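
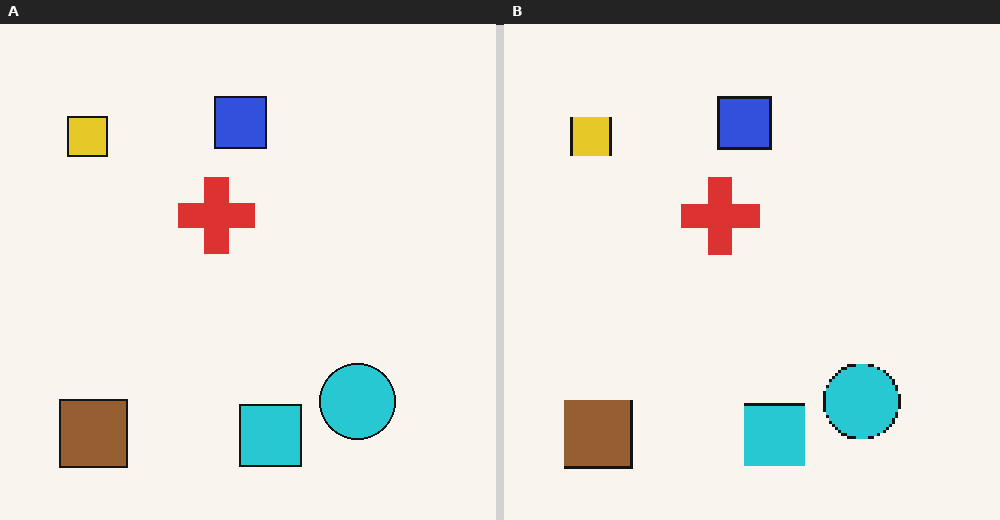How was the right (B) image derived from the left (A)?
The image was lightly pixelated (a mild mosaic effect).

Shapes are reduced to large square blocks; fine edges and outlines are lost — a downscale-then-upscale (mosaic) effect.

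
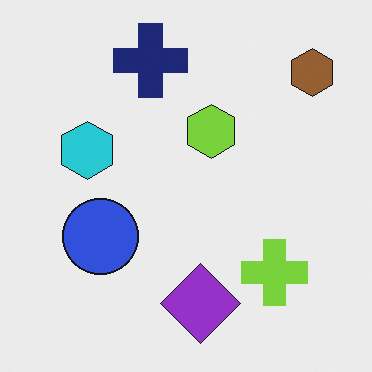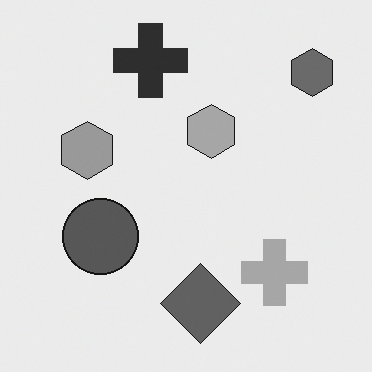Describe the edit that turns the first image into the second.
The image was converted to grayscale.

All color is removed — every shape is now a shade of grey.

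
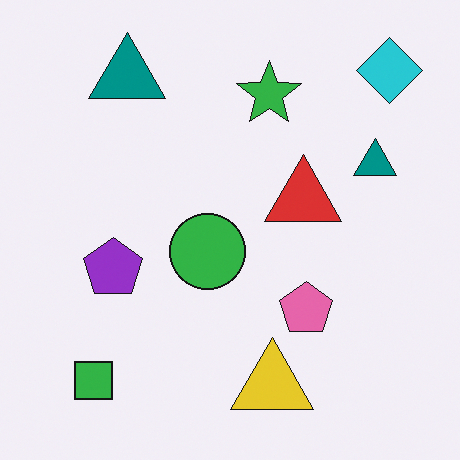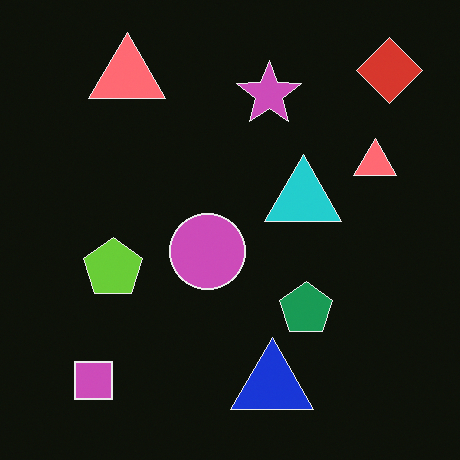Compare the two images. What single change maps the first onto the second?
This is the original image color-inverted (negative).

The light background has become dark and every shape's color is its complement — a photographic negative.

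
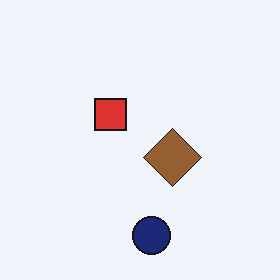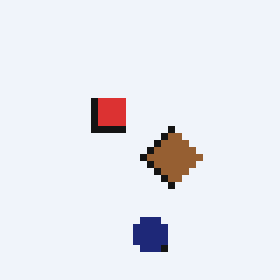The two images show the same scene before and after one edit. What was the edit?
The second image is the first pixelated into visible square blocks.

Shapes are reduced to large square blocks; fine edges and outlines are lost — a downscale-then-upscale (mosaic) effect.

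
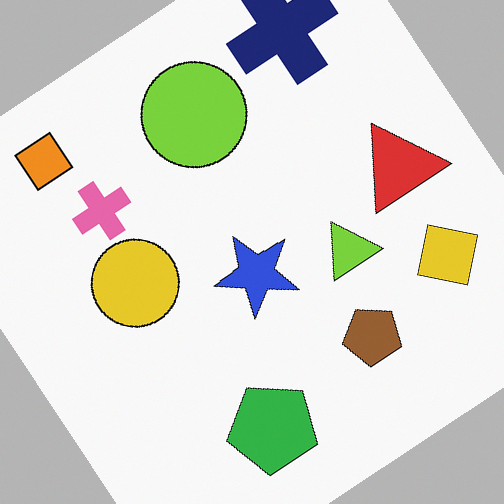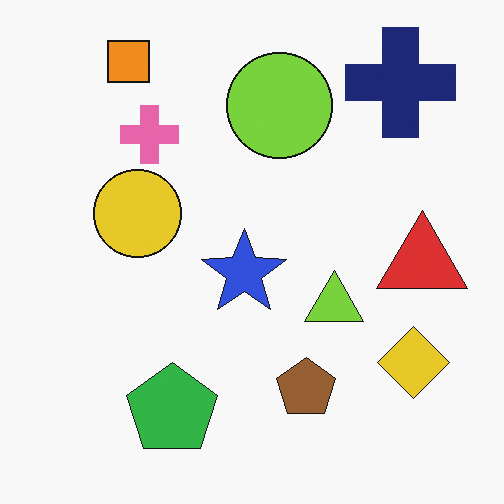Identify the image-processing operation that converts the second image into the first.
This is the original image rotated counter-clockwise by a large amount — several tens of degrees.

Every shape is tilted by the same angle and the image corners show triangular fill wedges — a whole-image rotation by a non-right angle.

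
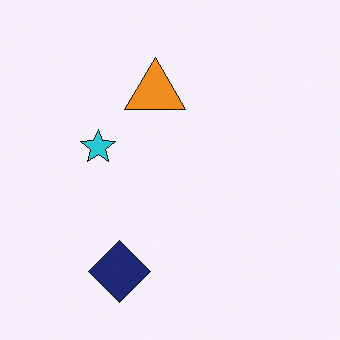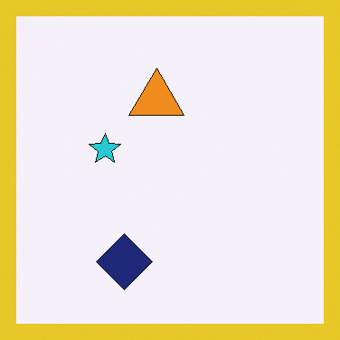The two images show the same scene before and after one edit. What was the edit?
It was framed with a yellow border.

A solid yellow frame runs around the edge of the second image, with the content slightly shrunk inside it.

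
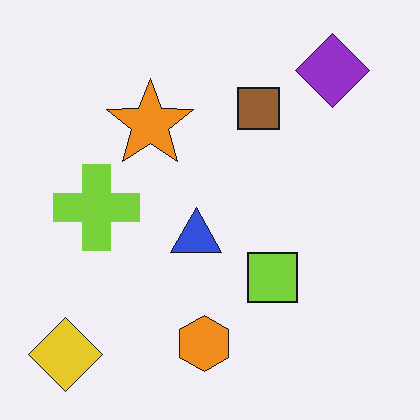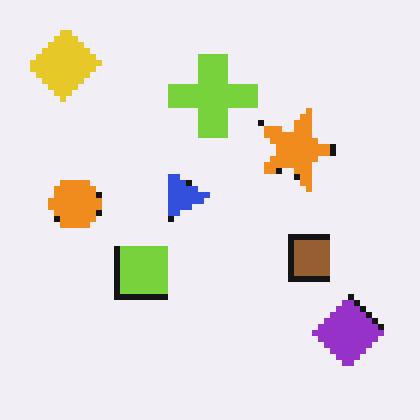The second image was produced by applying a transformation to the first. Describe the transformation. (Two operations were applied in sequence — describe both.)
The second image is the first rotated 90° clockwise, then pixelated into visible square blocks.

The yellow diamond sits in the bottom-left of the first image and the top-left of the second — consistent with a whole-image 90° clockwise rotation. Shapes are reduced to large square blocks; fine edges and outlines are lost — a downscale-then-upscale (mosaic) effect.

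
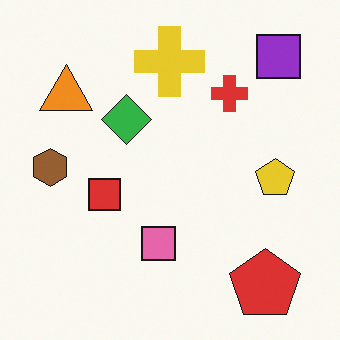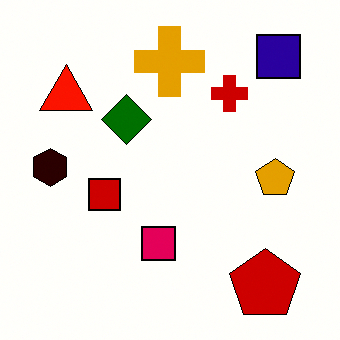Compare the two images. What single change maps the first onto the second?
Given much higher contrast.

Tones are pushed away from mid-grey across the whole image — a global contrast change.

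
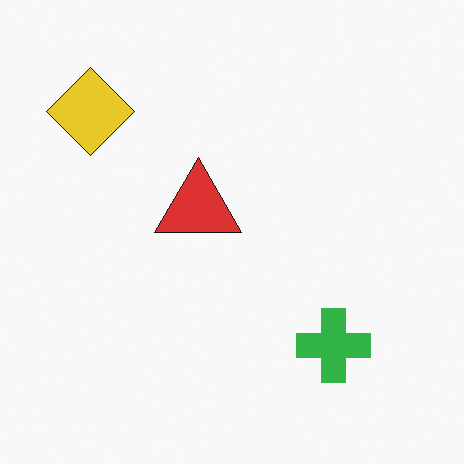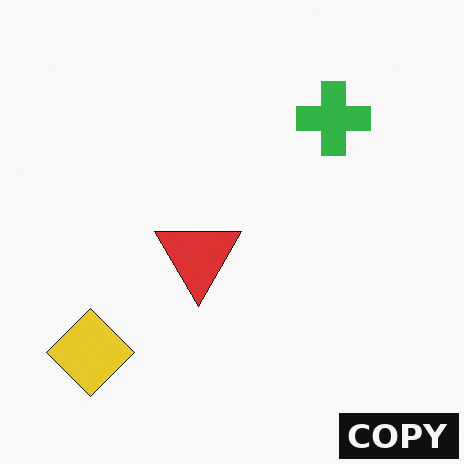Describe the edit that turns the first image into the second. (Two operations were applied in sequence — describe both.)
This is the original image flipped vertically (top ↔ bottom), then watermarked with the text "COPY" in the lower-right corner.

The yellow diamond is in the top-left of the first image and the bottom-left of the second — shapes on opposite sides of the horizontal midline have swapped in a mirror flip. A dark label reading "COPY" appears in the lower-right corner.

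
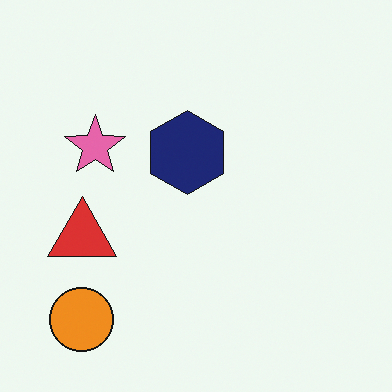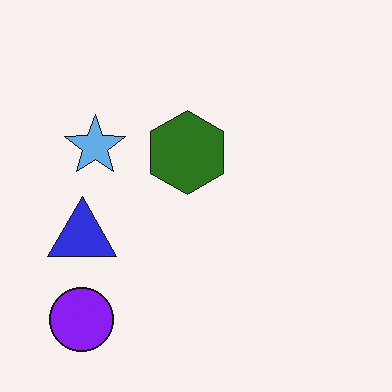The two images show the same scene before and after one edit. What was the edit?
Hue-shifted through roughly half the color wheel.

Every shape's color has rotated by the same amount around the hue wheel — a uniform hue shift.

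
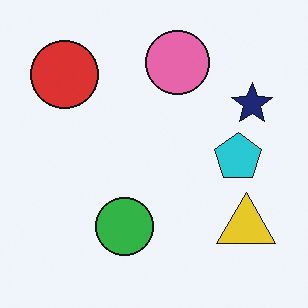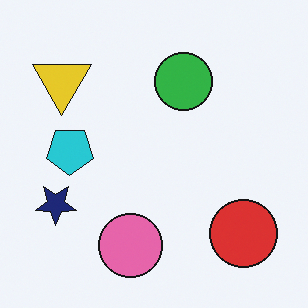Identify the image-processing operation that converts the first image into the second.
The image was rotated 180°.

The red circle sits in the top-left of the first image and the bottom-right of the second — consistent with a whole-image 180° rotation.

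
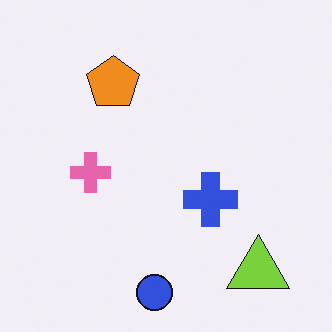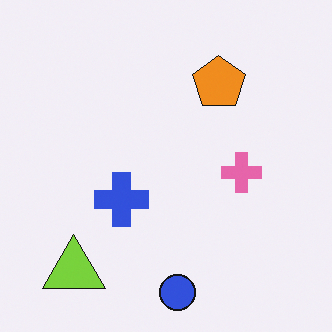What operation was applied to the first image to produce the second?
It was flipped horizontally (left ↔ right).

The lime triangle is in the bottom-right of the first image and the bottom-left of the second — shapes on opposite sides of the vertical midline have swapped in a mirror flip.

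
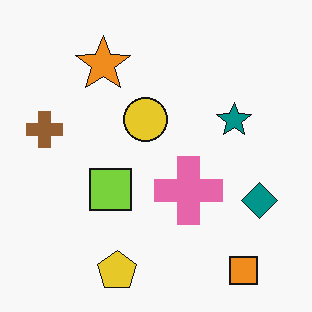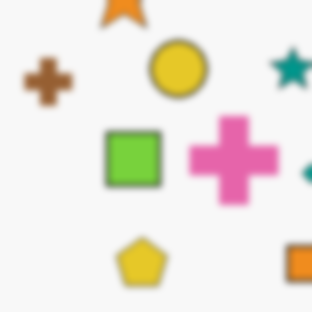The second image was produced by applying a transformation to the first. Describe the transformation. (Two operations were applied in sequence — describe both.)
This is the original image cropped slightly and scaled back up, then moderately blurred.

The visible shapes are larger and the field of view is narrower; shapes near the original edges may be partly or wholly outside the frame — a crop-and-rescale. Shape edges and outlines are uniformly softened across the whole image.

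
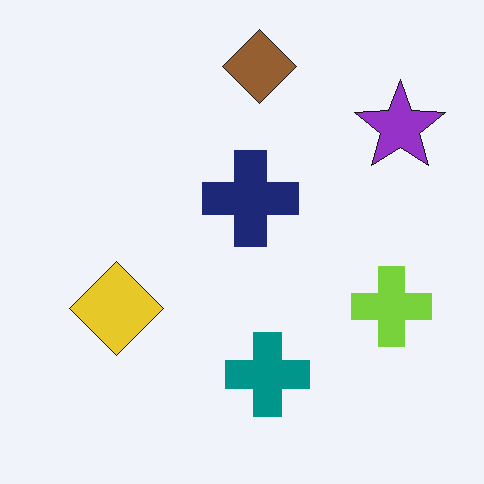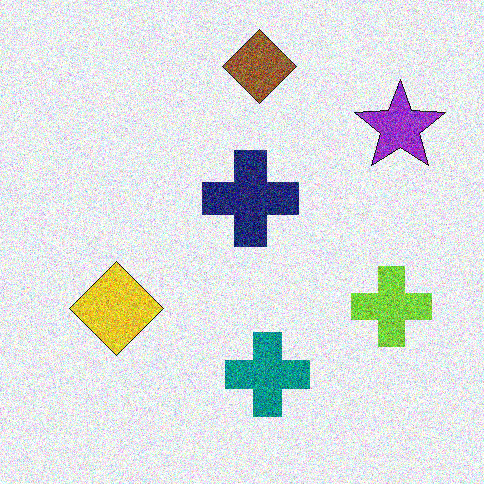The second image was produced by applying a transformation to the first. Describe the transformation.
The transformation is: degraded with heavy additive noise.

Random speckle covers the whole image, including the flat background.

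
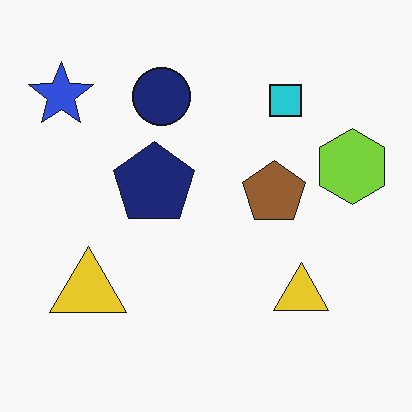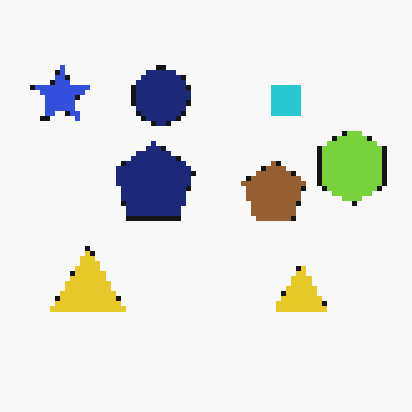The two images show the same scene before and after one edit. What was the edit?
It was lightly pixelated (a mild mosaic effect).

Shapes are reduced to large square blocks; fine edges and outlines are lost — a downscale-then-upscale (mosaic) effect.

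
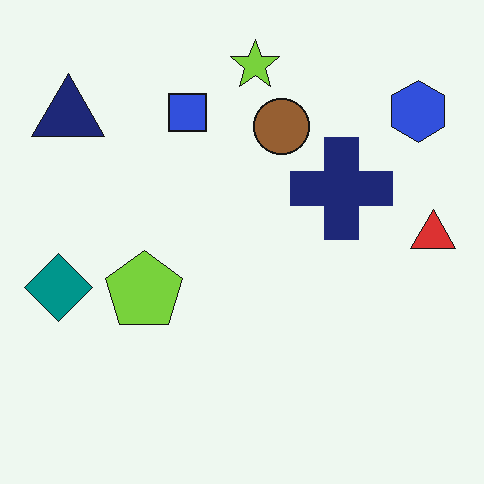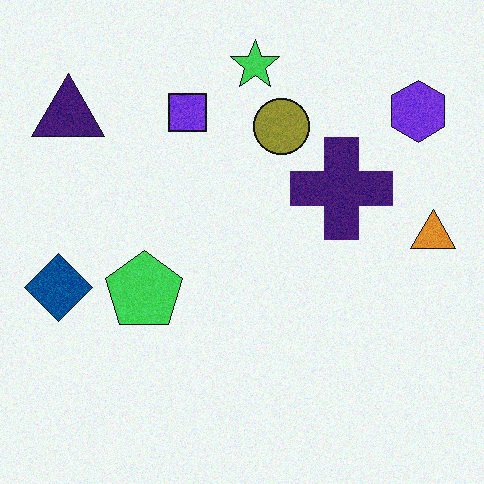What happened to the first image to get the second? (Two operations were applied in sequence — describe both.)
This is the original image degraded with light additive noise, then hue-shifted by a small amount.

Random speckle covers the whole image, including the flat background. Every shape's color has rotated by the same amount around the hue wheel — a uniform hue shift.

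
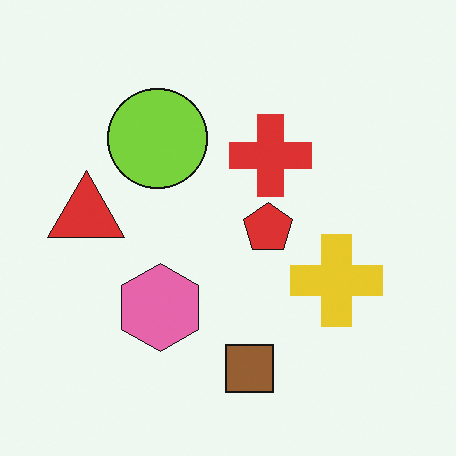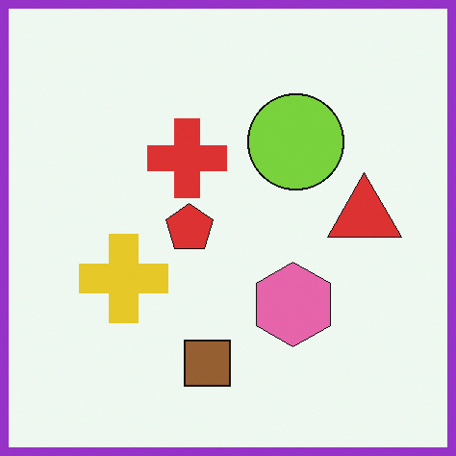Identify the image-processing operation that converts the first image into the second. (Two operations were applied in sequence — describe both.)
The image was flipped horizontally (left ↔ right), then framed with a purple border.

The red triangle is in the left of the first image and the right of the second — shapes on opposite sides of the vertical midline have swapped in a mirror flip. A solid purple frame runs around the edge of the second image, with the content slightly shrunk inside it.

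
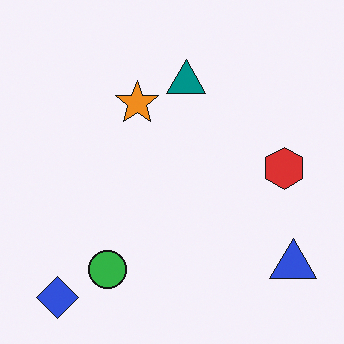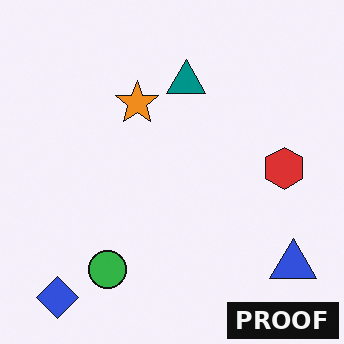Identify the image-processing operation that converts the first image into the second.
Watermarked with the text "PROOF" in the lower-right corner.

A dark label reading "PROOF" appears in the lower-right corner.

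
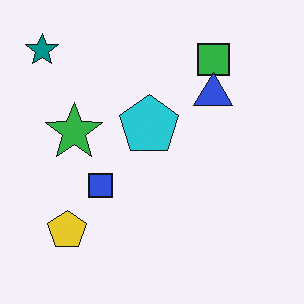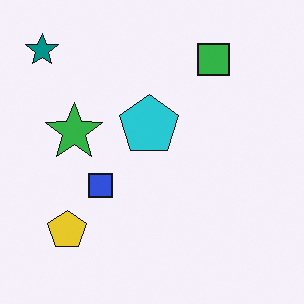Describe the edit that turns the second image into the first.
The image was overlaid with an additional blue triangle.

A blue triangle appears in the first image that is absent from the second.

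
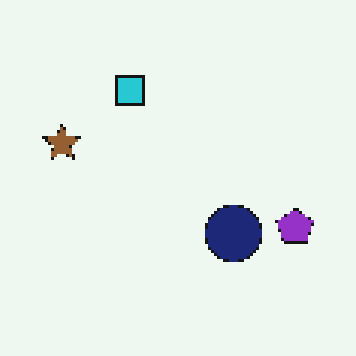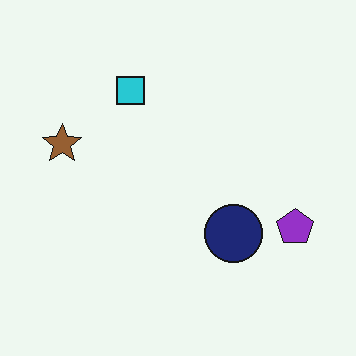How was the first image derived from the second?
The first image is the second mildly pixelated.

Shapes are reduced to large square blocks; fine edges and outlines are lost — a downscale-then-upscale (mosaic) effect.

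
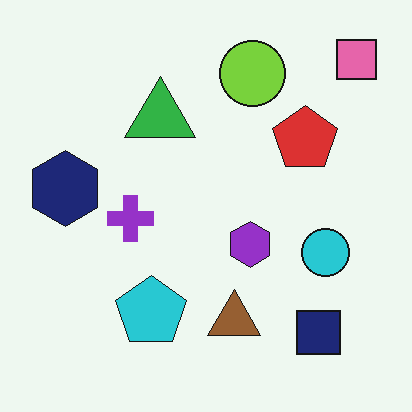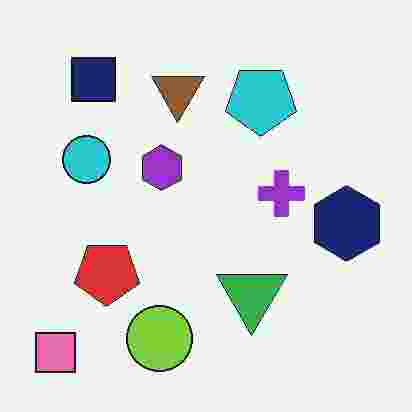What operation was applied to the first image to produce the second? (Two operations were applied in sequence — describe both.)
The transformation is: rotated 180°, then degraded with heavy JPEG compression.

The pink square sits in the top-right of the first image and the bottom-left of the second — consistent with a whole-image 180° rotation. Blocky 8×8 compression artifacts appear around shape edges and the flat background shows ringing — characteristic JPEG degradation.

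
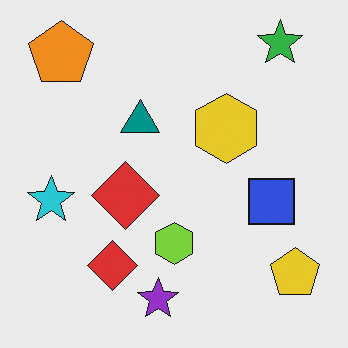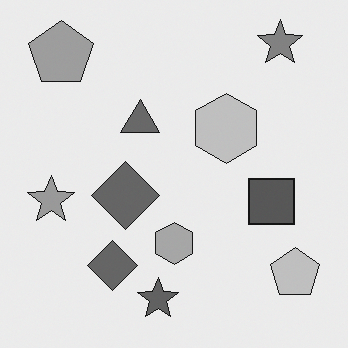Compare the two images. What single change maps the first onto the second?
The second image is the first converted to grayscale.

All color is removed — every shape is now a shade of grey.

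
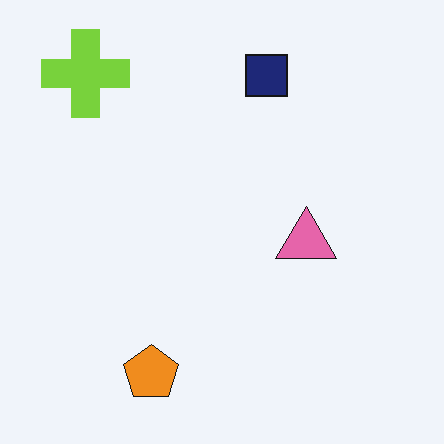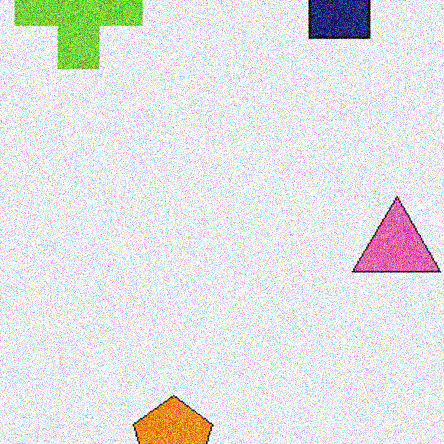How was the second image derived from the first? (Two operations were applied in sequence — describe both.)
This is the original image cropped slightly and scaled back up, then degraded with a thick layer of grain.

The visible shapes are larger and the field of view is narrower; shapes near the original edges may be partly or wholly outside the frame — a crop-and-rescale. Random speckle covers the whole image, including the flat background.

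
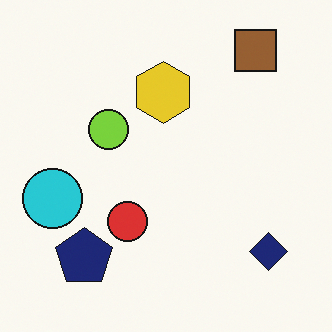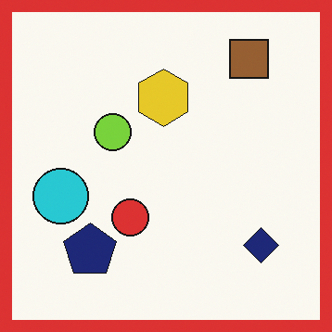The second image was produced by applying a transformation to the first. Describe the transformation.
The transformation is: framed with a red border.

A solid red frame runs around the edge of the second image, with the content slightly shrunk inside it.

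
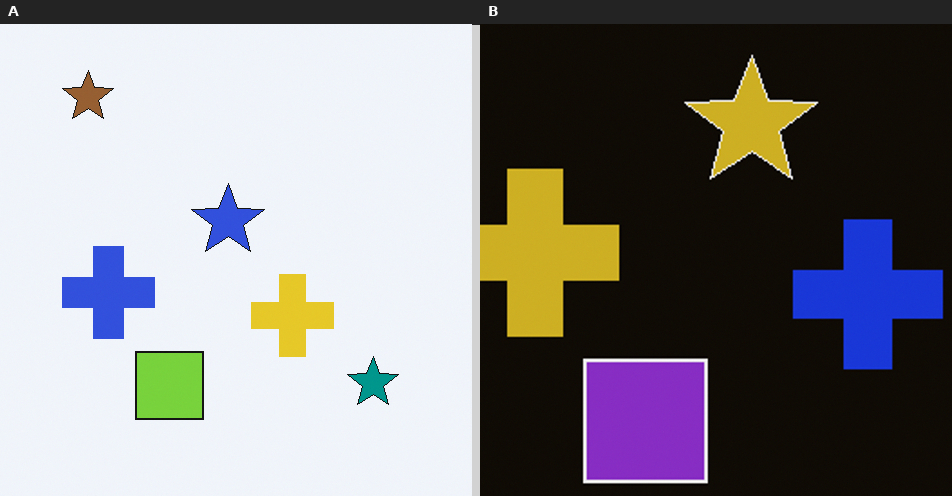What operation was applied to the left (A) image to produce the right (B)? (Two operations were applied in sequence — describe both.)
The transformation is: color-inverted (negative), then cropped tightly and scaled back up.

The light background has become dark and every shape's color is its complement — a photographic negative. The visible shapes are larger and the field of view is narrower; shapes near the original edges may be partly or wholly outside the frame — a crop-and-rescale.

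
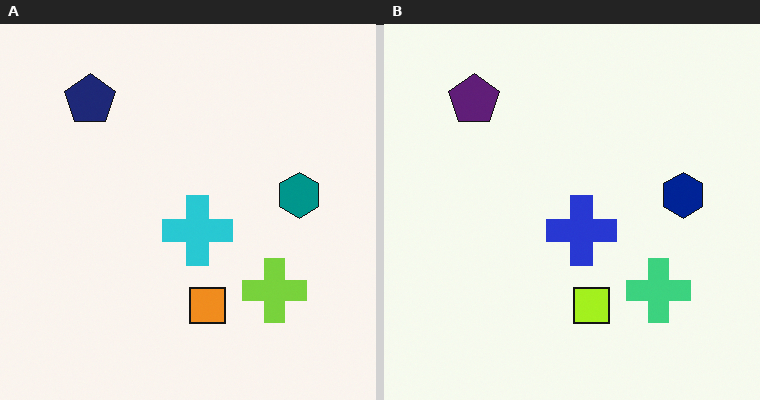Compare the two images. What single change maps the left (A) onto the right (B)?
It was hue-shifted by a small amount.

Every shape's color has rotated by the same amount around the hue wheel — a uniform hue shift.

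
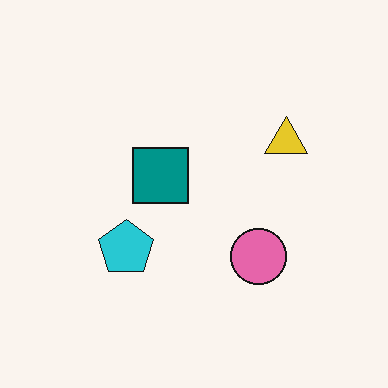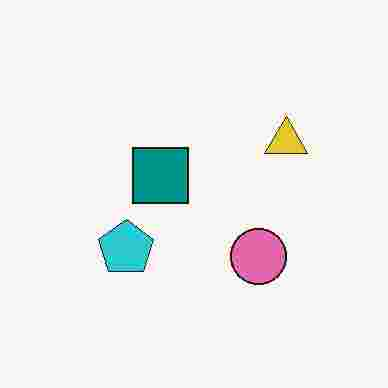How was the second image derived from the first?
Heavily JPEG-compressed with obvious blocking artifacts.

Blocky 8×8 compression artifacts appear around shape edges and the flat background shows ringing — characteristic JPEG degradation.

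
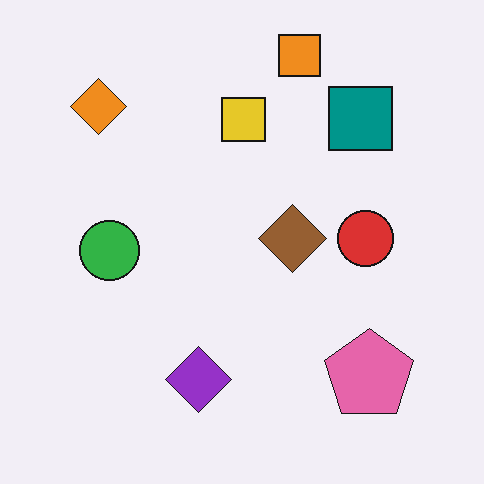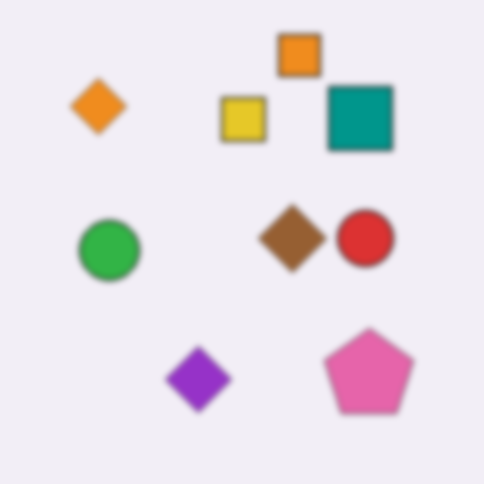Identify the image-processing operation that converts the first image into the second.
The second image is the first noticeably gaussian-blurred.

Shape edges and outlines are uniformly softened across the whole image.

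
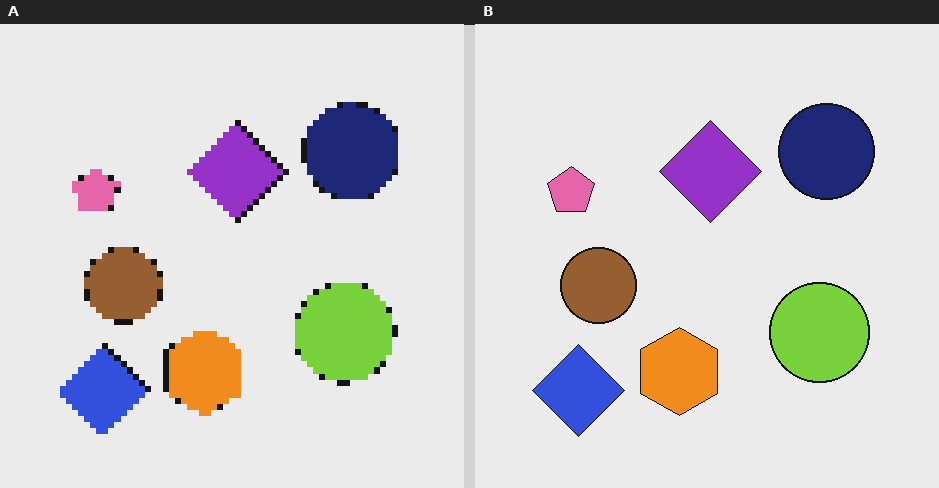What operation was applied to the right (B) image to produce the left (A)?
The image was pixelated into visible square blocks.

Shapes are reduced to large square blocks; fine edges and outlines are lost — a downscale-then-upscale (mosaic) effect.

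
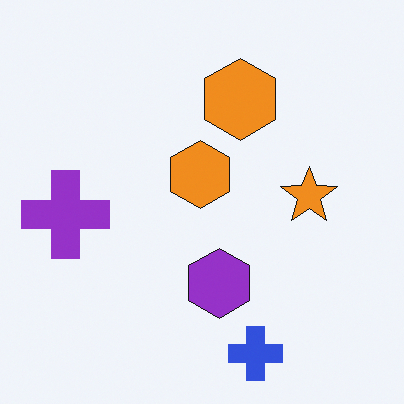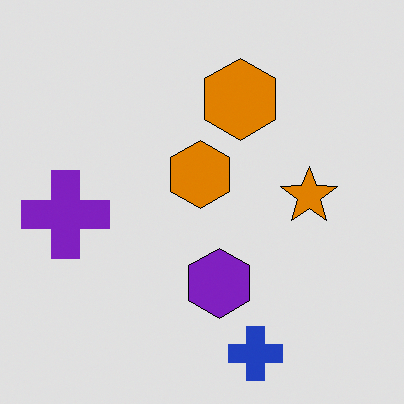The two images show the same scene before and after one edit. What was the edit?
The transformation is: posterized to a reduced palette.

Each flat color has snapped to a coarser quantized level — most visibly, the near-white background has dropped to a flat grey.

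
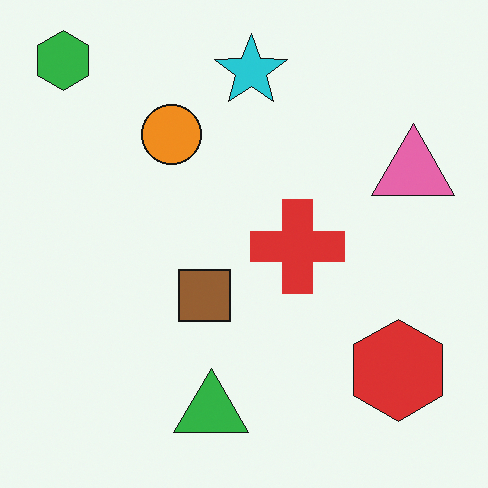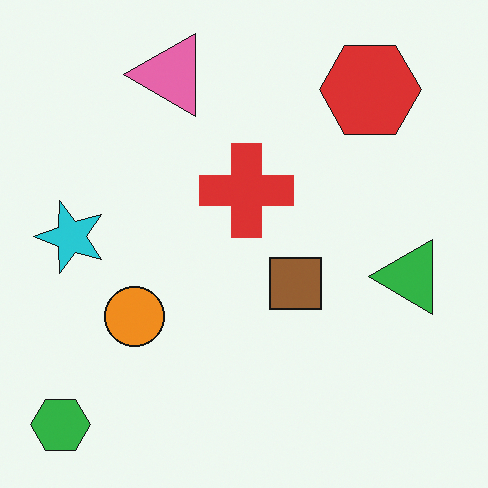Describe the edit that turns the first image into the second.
This is the original image rotated 90° counter-clockwise.

The green hexagon sits in the top-left of the first image and the bottom-left of the second — consistent with a whole-image 90° counter-clockwise rotation.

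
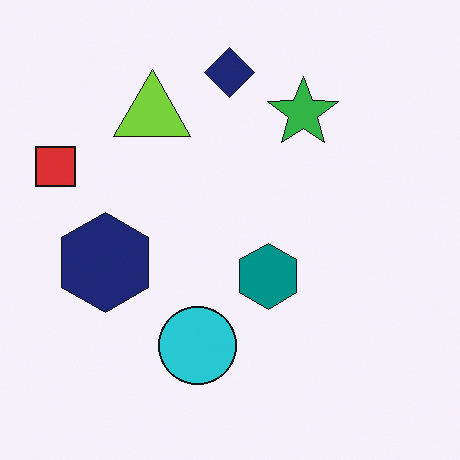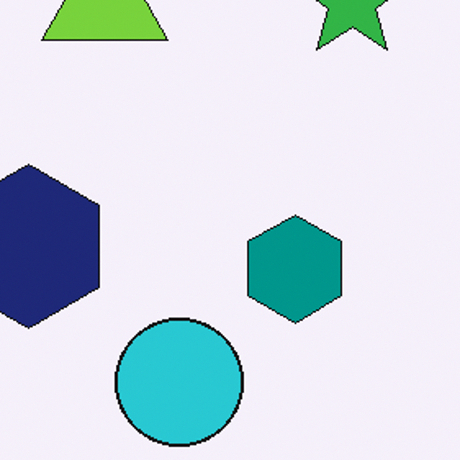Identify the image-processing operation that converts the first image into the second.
Cropped to a noticeably smaller region and rescaled.

The visible shapes are larger and the field of view is narrower; shapes near the original edges may be partly or wholly outside the frame — a crop-and-rescale.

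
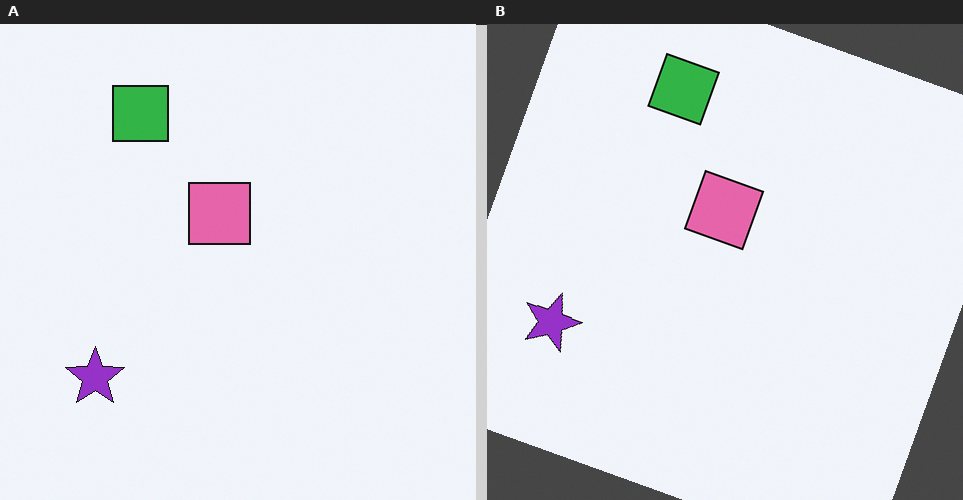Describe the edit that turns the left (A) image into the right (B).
The right (B) image is the left (A) rotated clockwise by a clearly visible amount.

Every shape is tilted by the same angle and the image corners show triangular fill wedges — a whole-image rotation by a non-right angle.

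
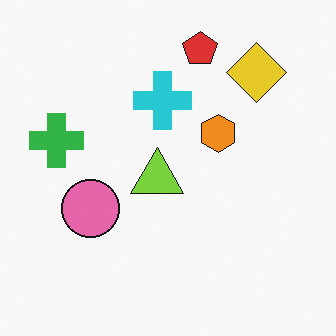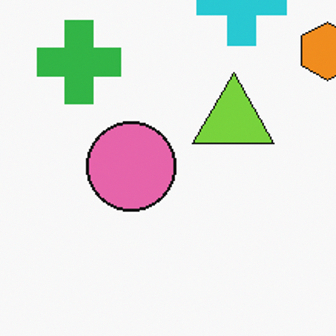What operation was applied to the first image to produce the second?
It was cropped to a modestly smaller region and rescaled.

The visible shapes are larger and the field of view is narrower; shapes near the original edges may be partly or wholly outside the frame — a crop-and-rescale.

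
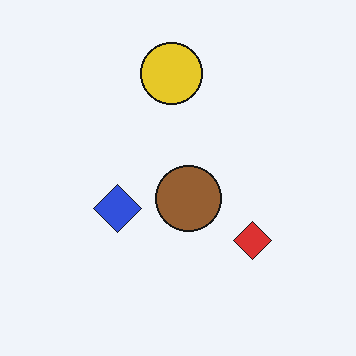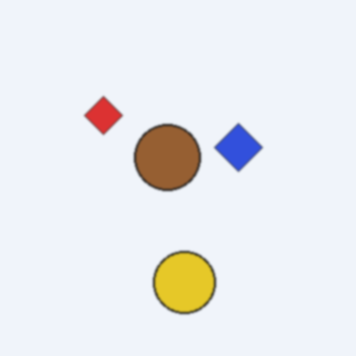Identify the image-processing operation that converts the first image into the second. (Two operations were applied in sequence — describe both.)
The transformation is: rotated 180°, then lightly blurred.

The yellow circle sits in the top of the first image and the bottom of the second — consistent with a whole-image 180° rotation. Shape edges and outlines are uniformly softened across the whole image.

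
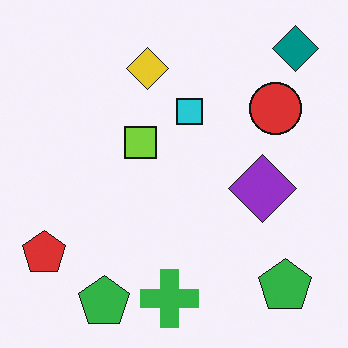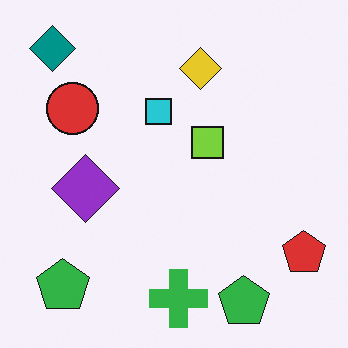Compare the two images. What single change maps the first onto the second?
The image was flipped horizontally (left ↔ right).

The red pentagon is in the bottom-left of the first image and the bottom-right of the second — shapes on opposite sides of the vertical midline have swapped in a mirror flip.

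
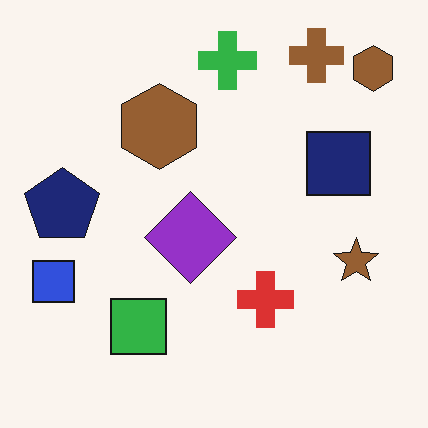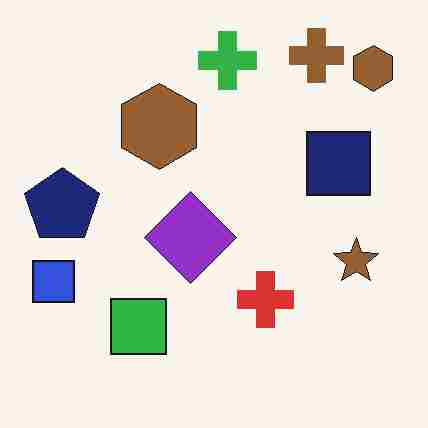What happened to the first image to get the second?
The second image is the first heavily JPEG-compressed with obvious blocking artifacts.

Blocky 8×8 compression artifacts appear around shape edges and the flat background shows ringing — characteristic JPEG degradation.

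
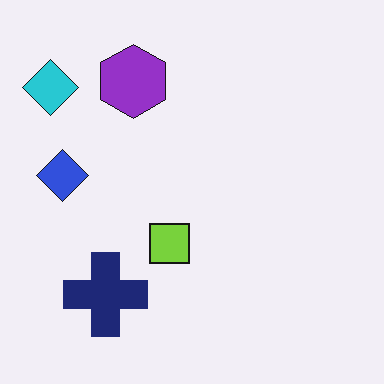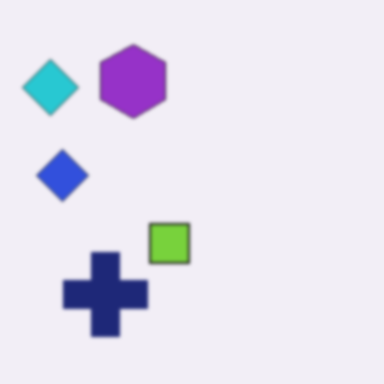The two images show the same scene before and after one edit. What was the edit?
The transformation is: slightly softened.

Shape edges and outlines are uniformly softened across the whole image.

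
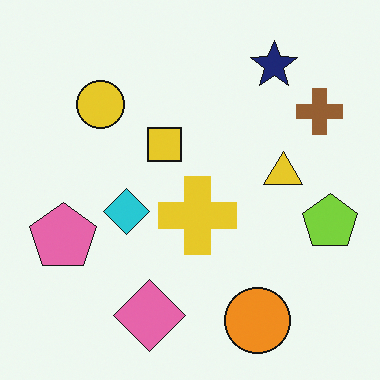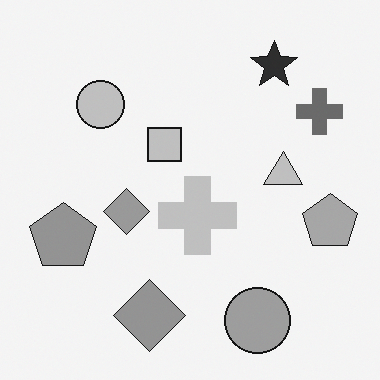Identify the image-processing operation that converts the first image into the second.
Converted to grayscale.

All color is removed — every shape is now a shade of grey.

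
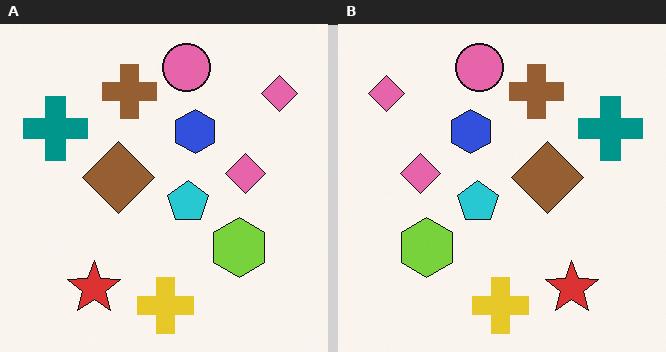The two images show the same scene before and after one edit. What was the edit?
Flipped horizontally (left ↔ right).

The teal cross is in the top-left of the left (A) image and the top-right of the right (B) — shapes on opposite sides of the vertical midline have swapped in a mirror flip.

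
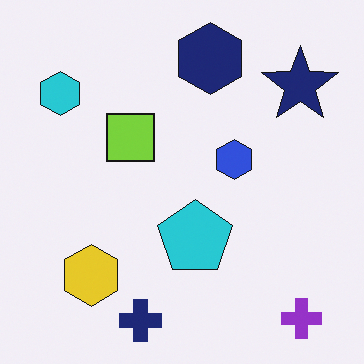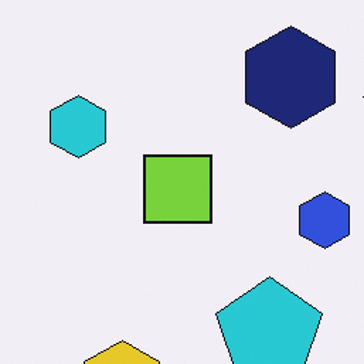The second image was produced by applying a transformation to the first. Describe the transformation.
It was cropped slightly and scaled back up.

The visible shapes are larger and the field of view is narrower; shapes near the original edges may be partly or wholly outside the frame — a crop-and-rescale.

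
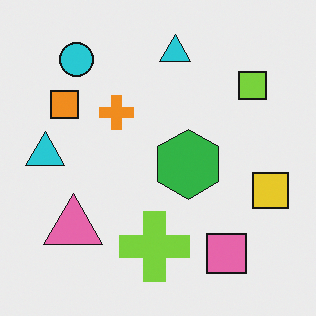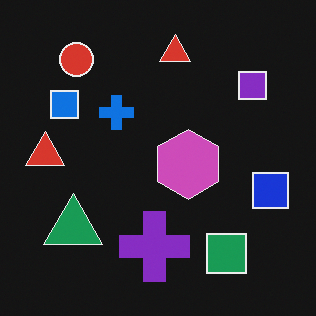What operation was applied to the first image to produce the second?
The transformation is: color-inverted (negative).

The light background has become dark and every shape's color is its complement — a photographic negative.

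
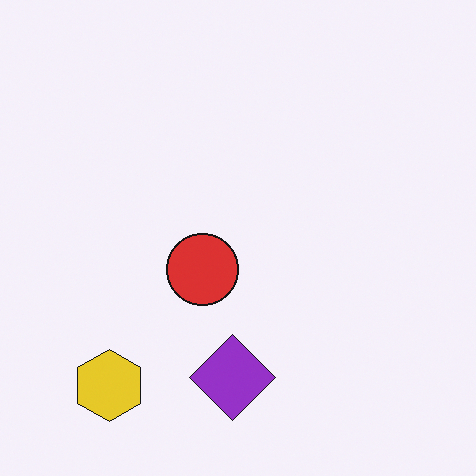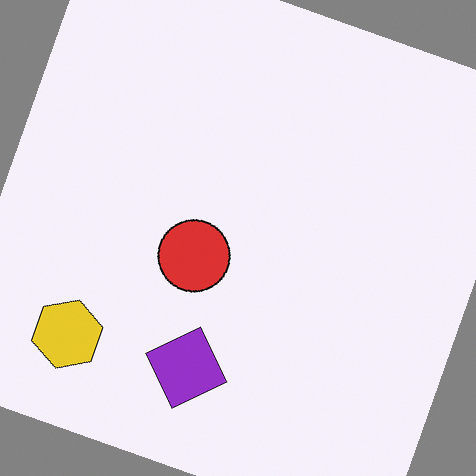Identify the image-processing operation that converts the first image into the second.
Rotated clockwise by a clearly visible amount.

Every shape is tilted by the same angle and the image corners show triangular fill wedges — a whole-image rotation by a non-right angle.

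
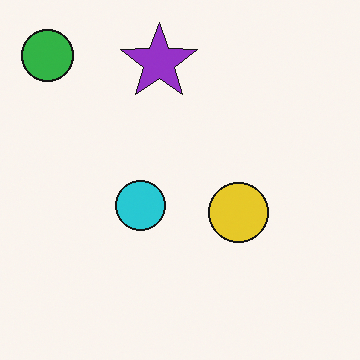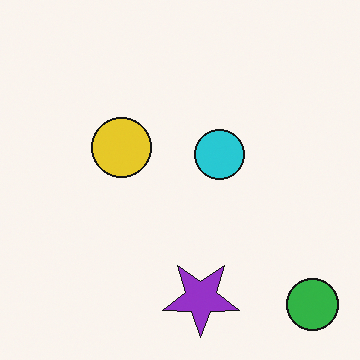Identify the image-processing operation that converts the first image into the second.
The second image is the first rotated 180°.

The green circle sits in the top-left of the first image and the bottom-right of the second — consistent with a whole-image 180° rotation.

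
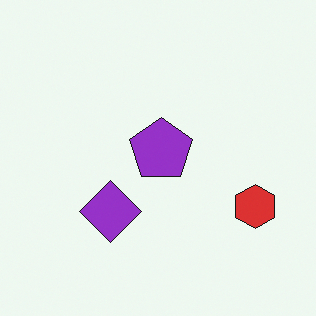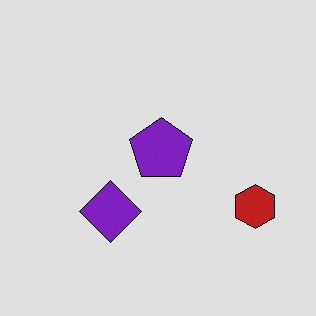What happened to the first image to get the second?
The image was posterized to a reduced palette.

Each flat color has snapped to a coarser quantized level — most visibly, the near-white background has dropped to a flat grey.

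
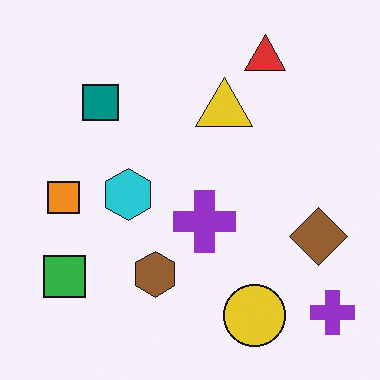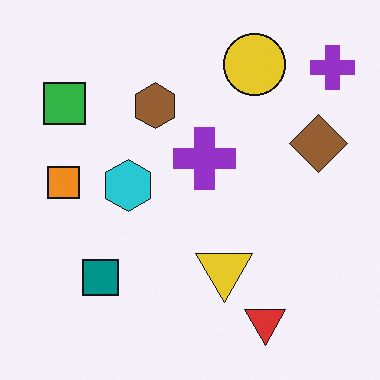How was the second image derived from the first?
The image was flipped vertically (top ↔ bottom).

The red triangle is in the top-right of the first image and the bottom-right of the second — shapes on opposite sides of the horizontal midline have swapped in a mirror flip.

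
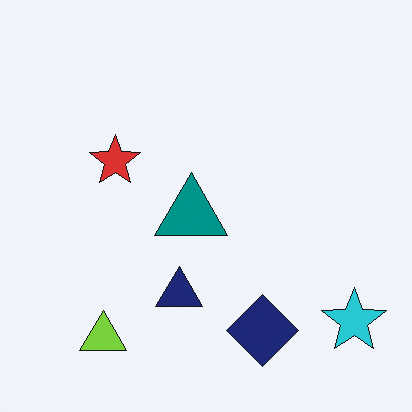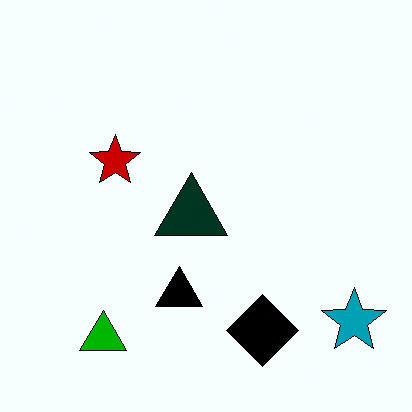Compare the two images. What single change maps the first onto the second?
The second image is the first given much higher contrast.

Tones are pushed away from mid-grey across the whole image — a global contrast change.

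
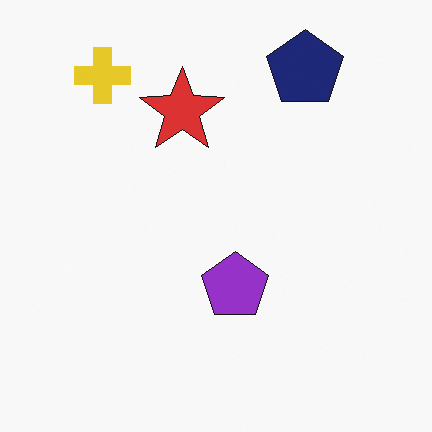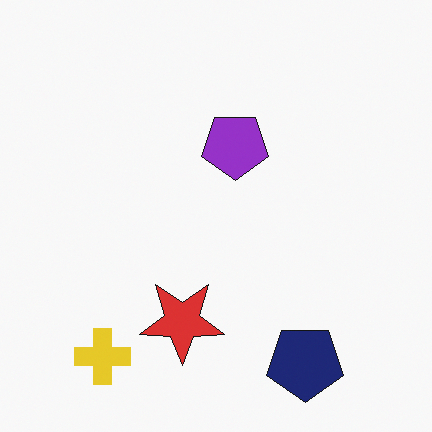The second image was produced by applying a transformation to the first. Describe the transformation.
It was flipped vertically (top ↔ bottom).

The navy pentagon is in the top-right of the first image and the bottom-right of the second — shapes on opposite sides of the horizontal midline have swapped in a mirror flip.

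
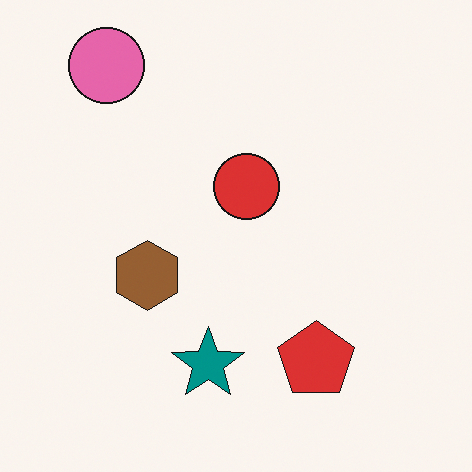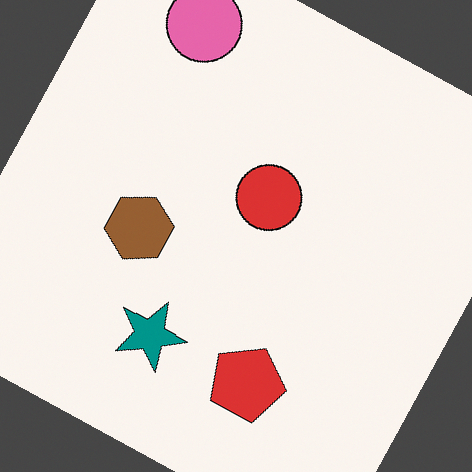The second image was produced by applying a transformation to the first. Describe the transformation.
It was rotated clockwise by a moderate amount.

Every shape is tilted by the same angle and the image corners show triangular fill wedges — a whole-image rotation by a non-right angle.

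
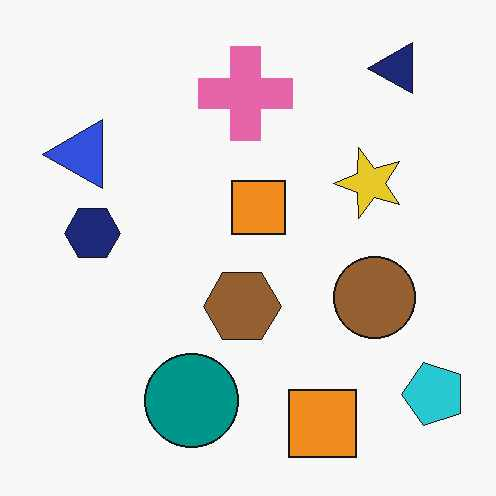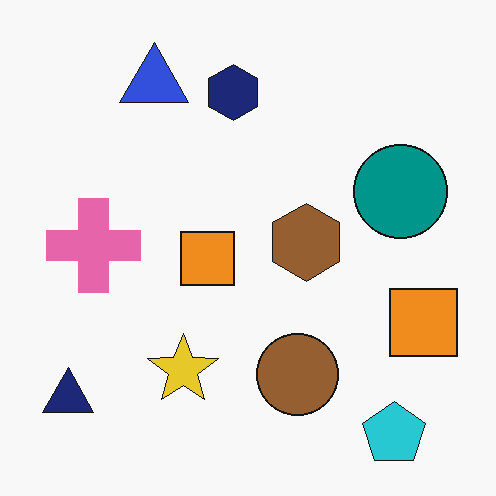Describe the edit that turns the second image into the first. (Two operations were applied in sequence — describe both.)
The image was transposed (reflected across the top-left ↔ bottom-right diagonal), then JPEG-compressed with visible artifacts.

Shapes have swapped their row and column positions — what was in the top-right is now in the bottom-left — a diagonal reflection. Blocky 8×8 compression artifacts appear around shape edges and the flat background shows ringing — characteristic JPEG degradation.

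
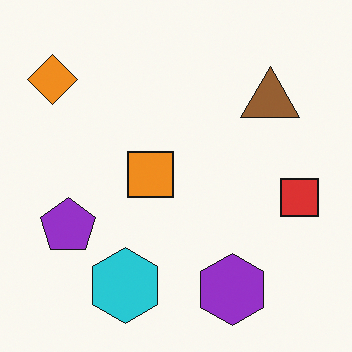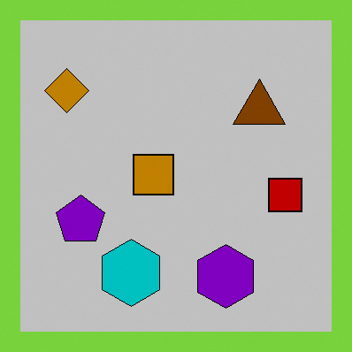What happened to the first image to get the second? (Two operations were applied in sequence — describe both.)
The image was aggressively posterized, then framed with a lime border.

Each flat color has snapped to a coarser quantized level — most visibly, the near-white background has dropped to a flat grey. A solid lime frame runs around the edge of the second image, with the content slightly shrunk inside it.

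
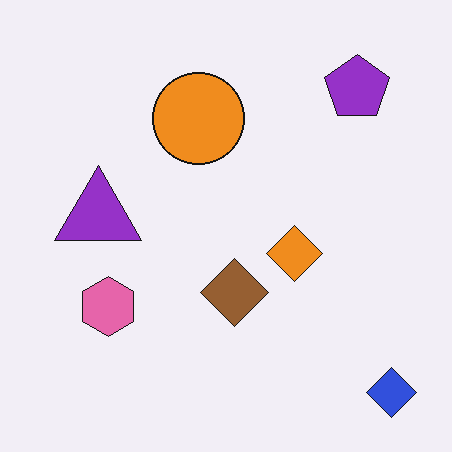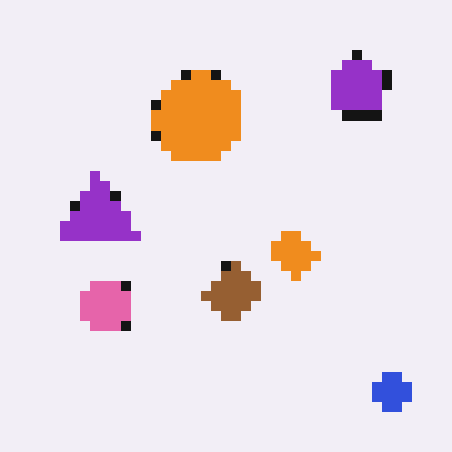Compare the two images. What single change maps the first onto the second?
This is the original image heavily pixelated into large blocks.

Shapes are reduced to large square blocks; fine edges and outlines are lost — a downscale-then-upscale (mosaic) effect.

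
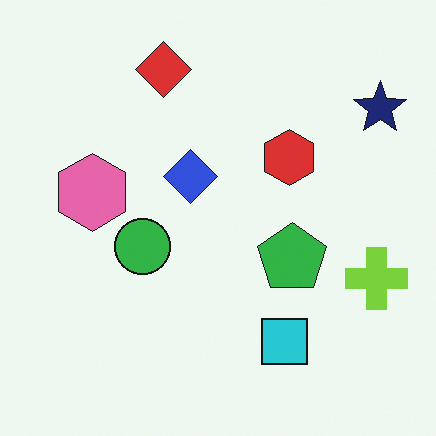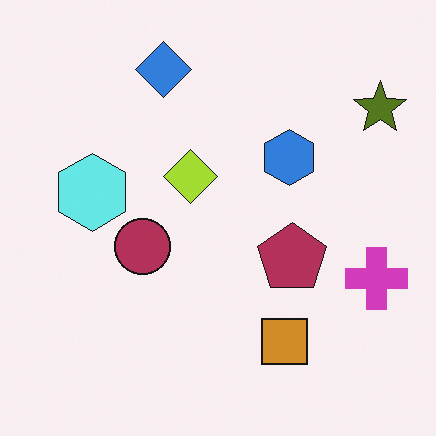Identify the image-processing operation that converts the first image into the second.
Hue-shifted by a large amount.

Every shape's color has rotated by the same amount around the hue wheel — a uniform hue shift.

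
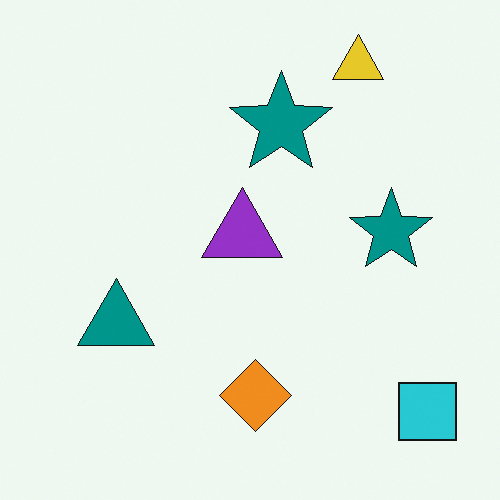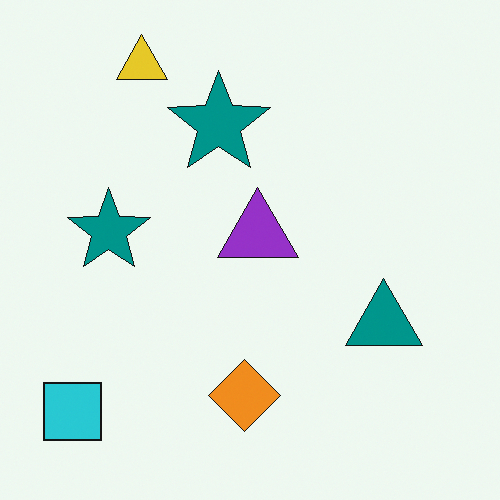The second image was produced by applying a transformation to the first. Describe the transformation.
The transformation is: flipped horizontally (left ↔ right).

The cyan square is in the bottom-right of the first image and the bottom-left of the second — shapes on opposite sides of the vertical midline have swapped in a mirror flip.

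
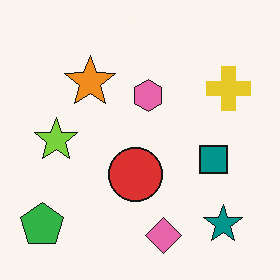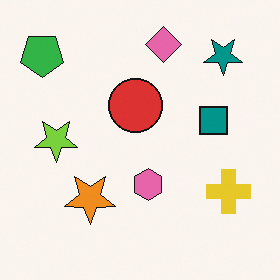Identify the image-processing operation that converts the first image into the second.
The transformation is: flipped vertically (top ↔ bottom).

The pink diamond is in the bottom of the first image and the top of the second — shapes on opposite sides of the horizontal midline have swapped in a mirror flip.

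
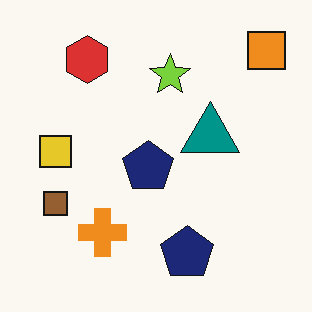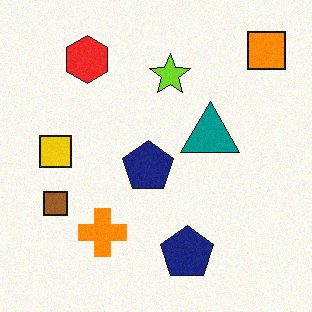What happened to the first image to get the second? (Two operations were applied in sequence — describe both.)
The transformation is: slightly oversaturated, then degraded with light additive noise.

All colors are more vivid — a global saturation change. Random speckle covers the whole image, including the flat background.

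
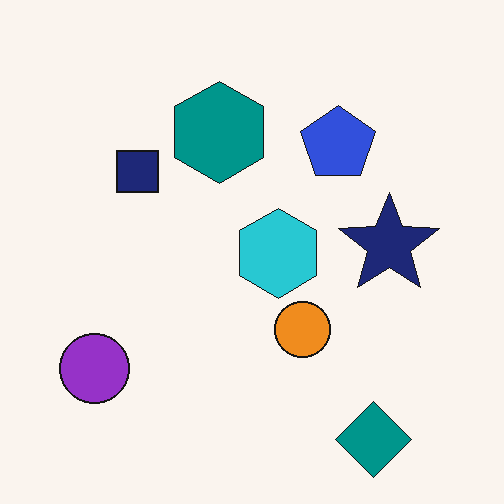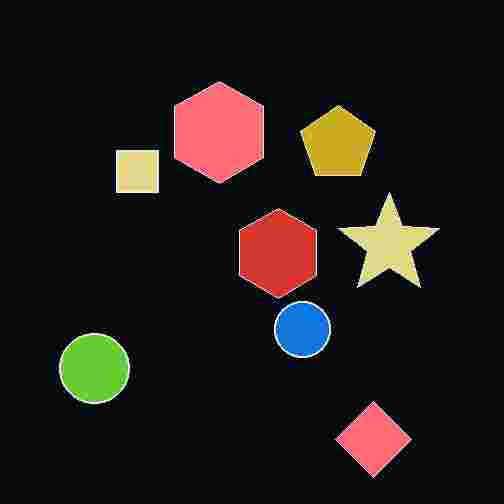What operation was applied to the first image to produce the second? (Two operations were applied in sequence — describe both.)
It was color-inverted (negative), then heavily JPEG-compressed with obvious blocking artifacts.

The light background has become dark and every shape's color is its complement — a photographic negative. Blocky 8×8 compression artifacts appear around shape edges and the flat background shows ringing — characteristic JPEG degradation.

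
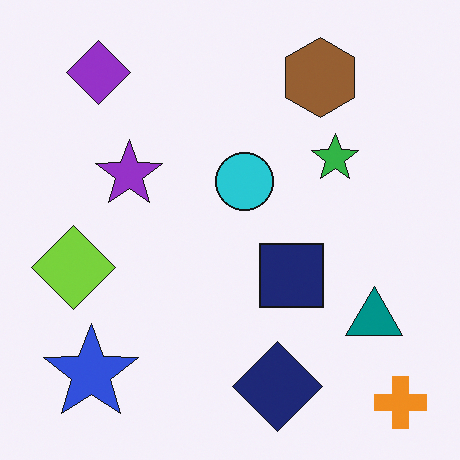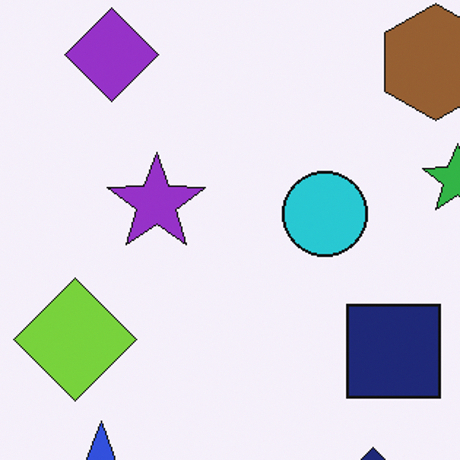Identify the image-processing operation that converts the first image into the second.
The image was cropped slightly and scaled back up.

The visible shapes are larger and the field of view is narrower; shapes near the original edges may be partly or wholly outside the frame — a crop-and-rescale.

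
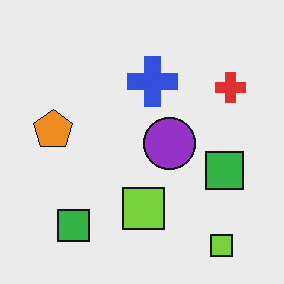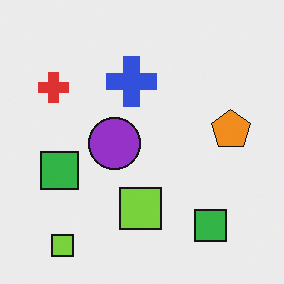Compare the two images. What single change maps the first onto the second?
It was flipped horizontally (left ↔ right).

The orange pentagon is in the left of the first image and the right of the second — shapes on opposite sides of the vertical midline have swapped in a mirror flip.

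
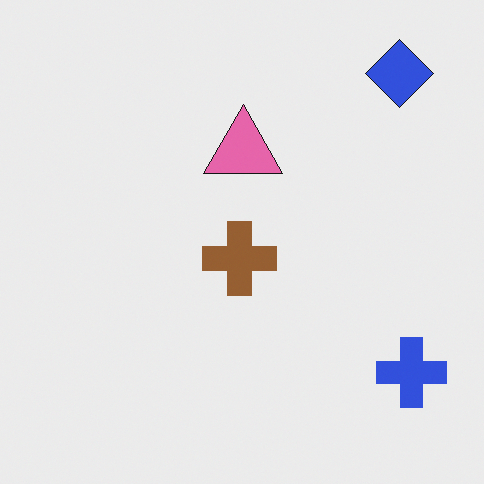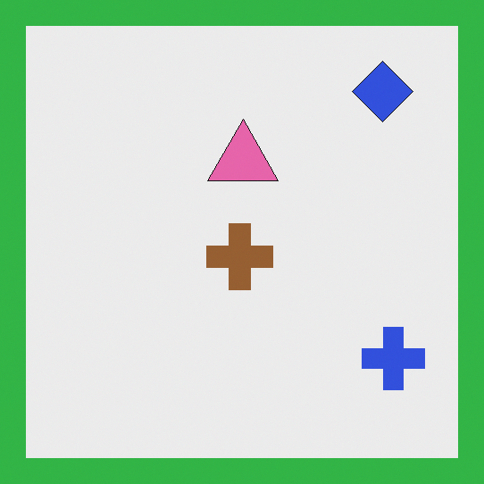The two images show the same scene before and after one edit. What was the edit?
Framed with a green border.

A solid green frame runs around the edge of the second image, with the content slightly shrunk inside it.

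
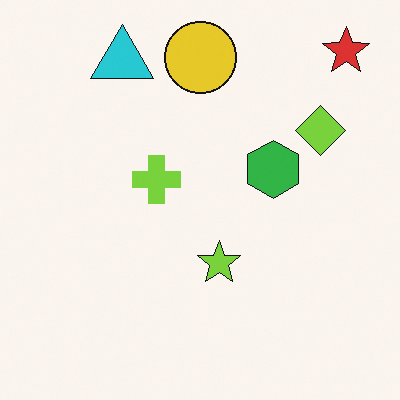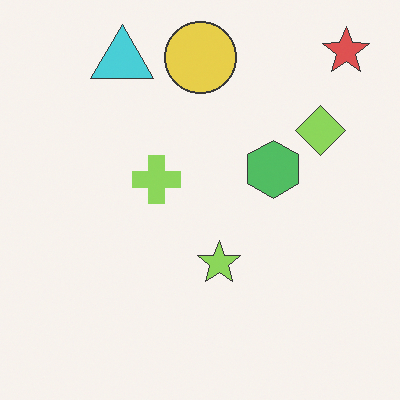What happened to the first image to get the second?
This is the original image given slightly reduced contrast.

Tones are pushed toward mid-grey across the whole image — a global contrast change.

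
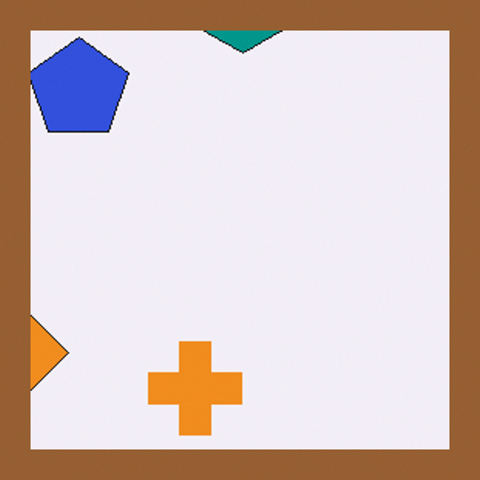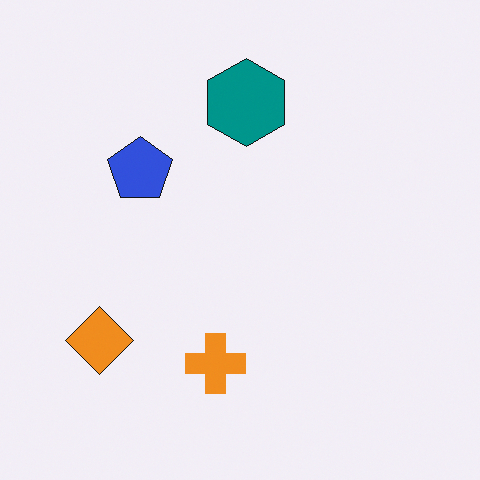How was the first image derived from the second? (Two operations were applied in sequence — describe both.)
The image was cropped tightly and scaled back up, then framed with a brown border.

The visible shapes are larger and the field of view is narrower; shapes near the original edges may be partly or wholly outside the frame — a crop-and-rescale. A solid brown frame runs around the edge of the first image, with the content slightly shrunk inside it.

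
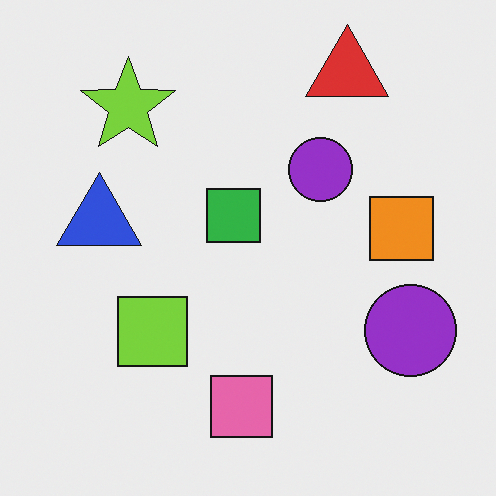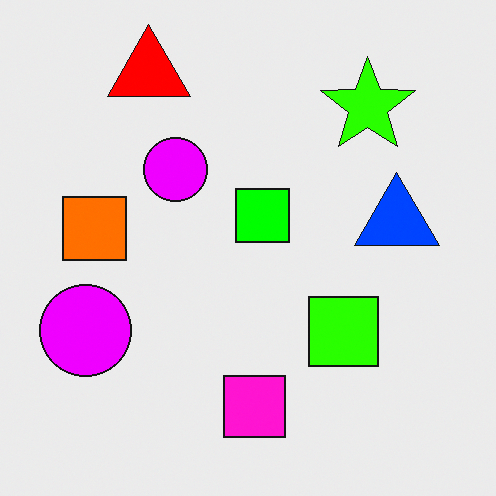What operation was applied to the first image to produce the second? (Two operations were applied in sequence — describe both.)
Heavily oversaturated, then flipped horizontally (left ↔ right).

All colors are more vivid — a global saturation change. The orange square is in the right of the first image and the left of the second — shapes on opposite sides of the vertical midline have swapped in a mirror flip.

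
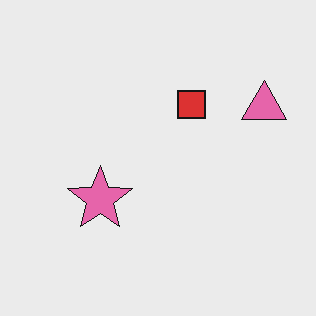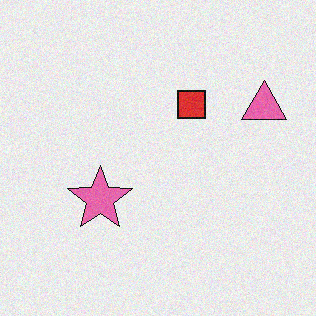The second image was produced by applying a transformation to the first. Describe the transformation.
The second image is the first degraded with a light layer of grain.

Random speckle covers the whole image, including the flat background.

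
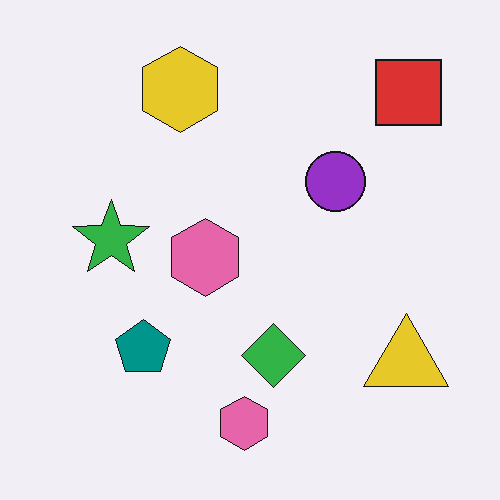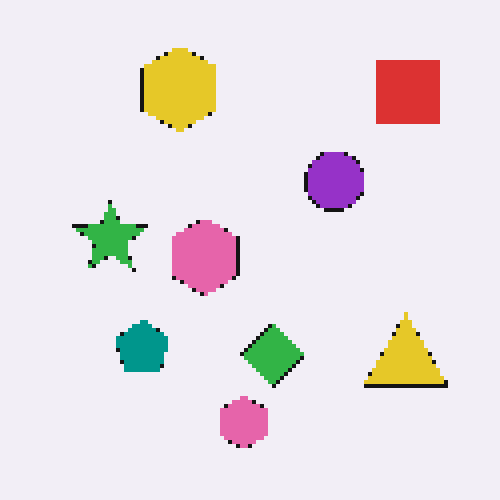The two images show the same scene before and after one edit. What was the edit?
The second image is the first mildly pixelated.

Shapes are reduced to large square blocks; fine edges and outlines are lost — a downscale-then-upscale (mosaic) effect.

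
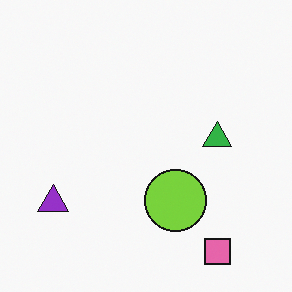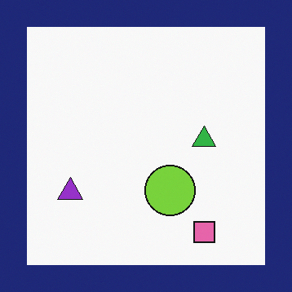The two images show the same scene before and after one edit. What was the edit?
The image was framed with a navy border.

A solid navy frame runs around the edge of the second image, with the content slightly shrunk inside it.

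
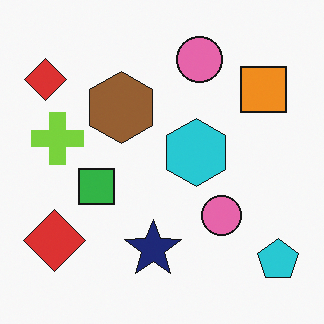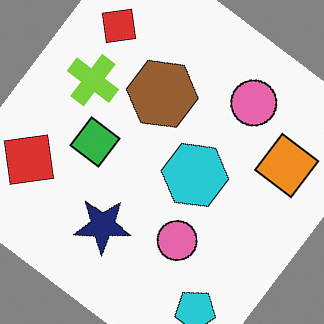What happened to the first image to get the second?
The second image is the first rotated clockwise by a large amount — several tens of degrees.

Every shape is tilted by the same angle and the image corners show triangular fill wedges — a whole-image rotation by a non-right angle.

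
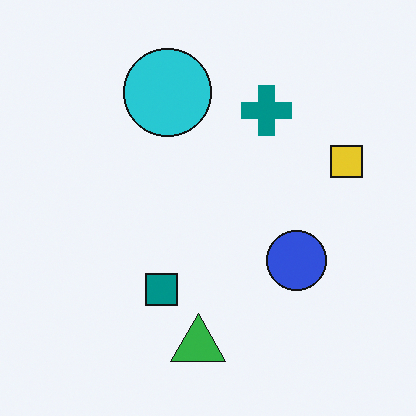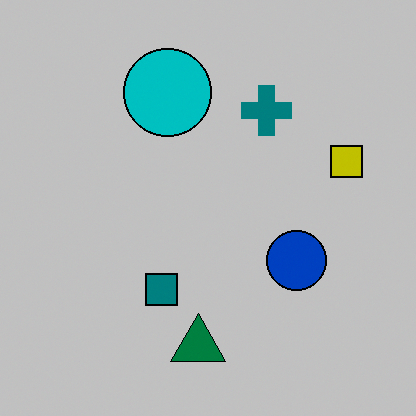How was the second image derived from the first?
It was heavily posterized to just a handful of flat colors.

Each flat color has snapped to a coarser quantized level — most visibly, the near-white background has dropped to a flat grey.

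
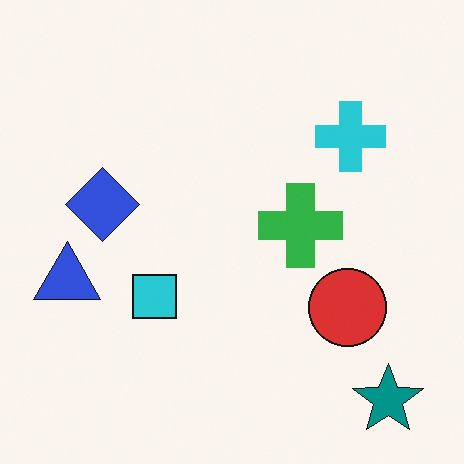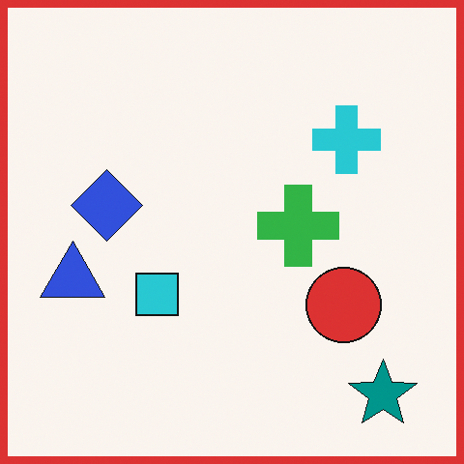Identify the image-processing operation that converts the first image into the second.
The second image is the first framed with a red border.

A solid red frame runs around the edge of the second image, with the content slightly shrunk inside it.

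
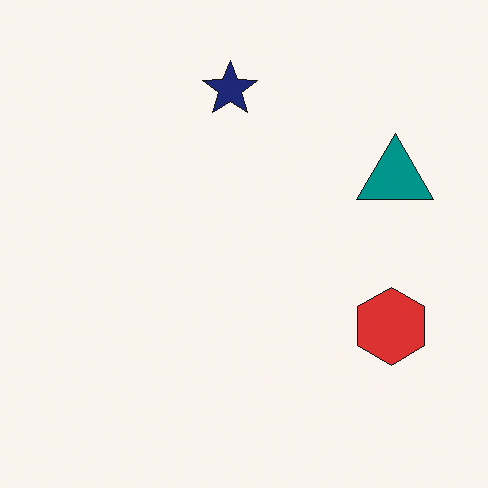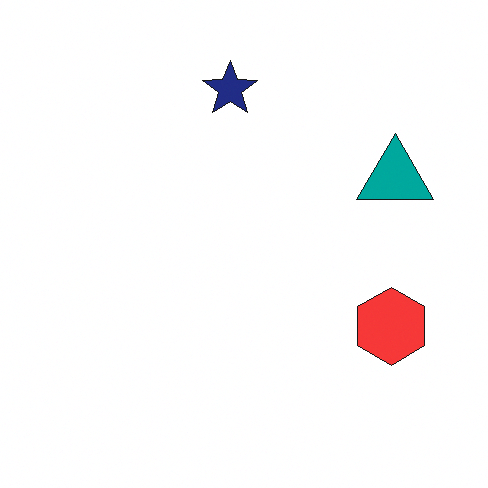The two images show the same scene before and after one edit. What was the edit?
Slightly brightened.

Every pixel — background and shapes alike — is uniformly brightened.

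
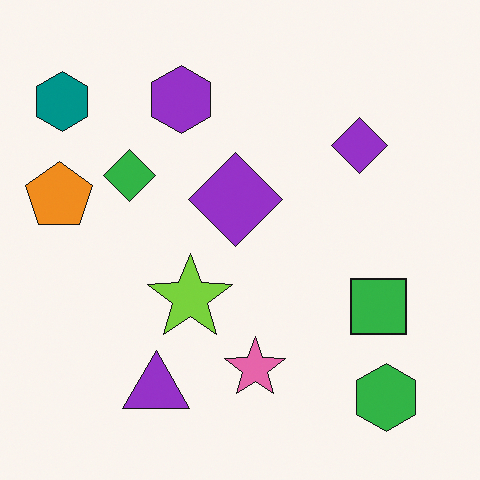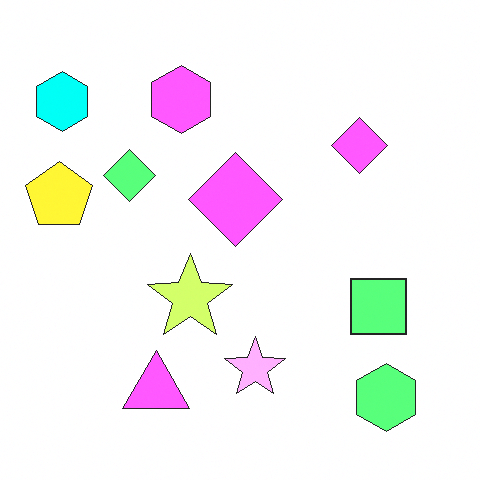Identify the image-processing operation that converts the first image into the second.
Substantially brightened.

Every pixel — background and shapes alike — is uniformly brightened.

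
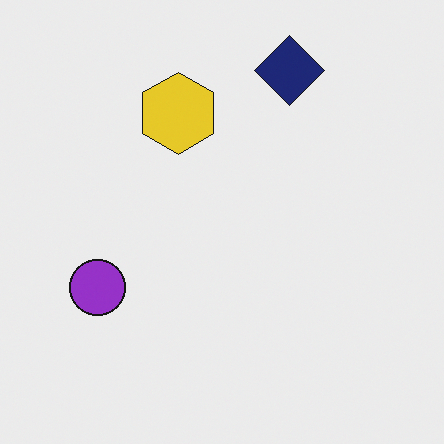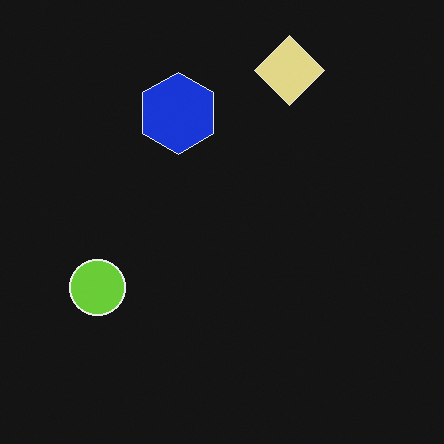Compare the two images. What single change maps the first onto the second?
The image was color-inverted (negative).

The light background has become dark and every shape's color is its complement — a photographic negative.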